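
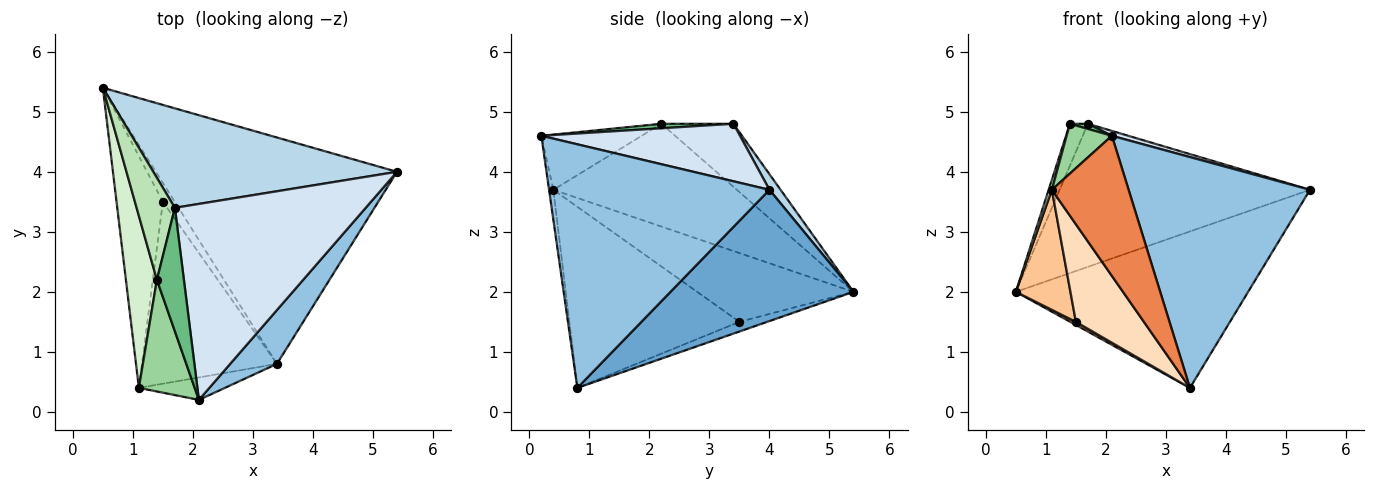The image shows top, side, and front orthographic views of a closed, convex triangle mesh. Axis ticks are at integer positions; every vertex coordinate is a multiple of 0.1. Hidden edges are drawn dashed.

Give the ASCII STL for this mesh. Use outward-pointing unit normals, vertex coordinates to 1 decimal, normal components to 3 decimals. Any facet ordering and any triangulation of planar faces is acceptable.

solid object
 facet normal 0.409 0.519 -0.751
  outer loop
   vertex 3.4 0.8 0.4
   vertex 0.5 5.4 2.0
   vertex 5.4 4.0 3.7
  endloop
 endfacet
 facet normal 0.764 -0.629 0.147
  outer loop
   vertex 3.4 0.8 0.4
   vertex 5.4 4.0 3.7
   vertex 2.1 0.2 4.6
  endloop
 endfacet
 facet normal 0.037 0.821 0.570
  outer loop
   vertex 1.7 3.4 4.8
   vertex 5.4 4.0 3.7
   vertex 0.5 5.4 2.0
  endloop
 endfacet
 facet normal 0.288 -0.024 0.957
  outer loop
   vertex 1.7 3.4 4.8
   vertex 2.1 0.2 4.6
   vertex 5.4 4.0 3.7
  endloop
 endfacet
 facet normal -0.055 -0.986 -0.158
  outer loop
   vertex 1.1 0.4 3.7
   vertex 3.4 0.8 0.4
   vertex 2.1 0.2 4.6
  endloop
 endfacet
 facet normal -0.626 -0.127 -0.770
  outer loop
   vertex 1.5 3.5 1.5
   vertex 0.5 5.4 2.0
   vertex 3.4 0.8 0.4
  endloop
 endfacet
 facet normal -0.797 -0.278 -0.537
  outer loop
   vertex 1.5 3.5 1.5
   vertex 1.1 0.4 3.7
   vertex 0.5 5.4 2.0
  endloop
 endfacet
 facet normal -0.763 -0.305 -0.569
  outer loop
   vertex 1.5 3.5 1.5
   vertex 3.4 0.8 0.4
   vertex 1.1 0.4 3.7
  endloop
 endfacet
 facet normal 0.164 -0.041 0.986
  outer loop
   vertex 1.4 2.2 4.8
   vertex 2.1 0.2 4.6
   vertex 1.7 3.4 4.8
  endloop
 endfacet
 facet normal -0.670 -0.302 0.678
  outer loop
   vertex 1.4 2.2 4.8
   vertex 1.1 0.4 3.7
   vertex 2.1 0.2 4.6
  endloop
 endfacet
 facet normal -0.836 0.209 0.508
  outer loop
   vertex 1.4 2.2 4.8
   vertex 1.7 3.4 4.8
   vertex 0.5 5.4 2.0
  endloop
 endfacet
 facet normal -0.957 -0.017 0.289
  outer loop
   vertex 1.4 2.2 4.8
   vertex 0.5 5.4 2.0
   vertex 1.1 0.4 3.7
  endloop
 endfacet
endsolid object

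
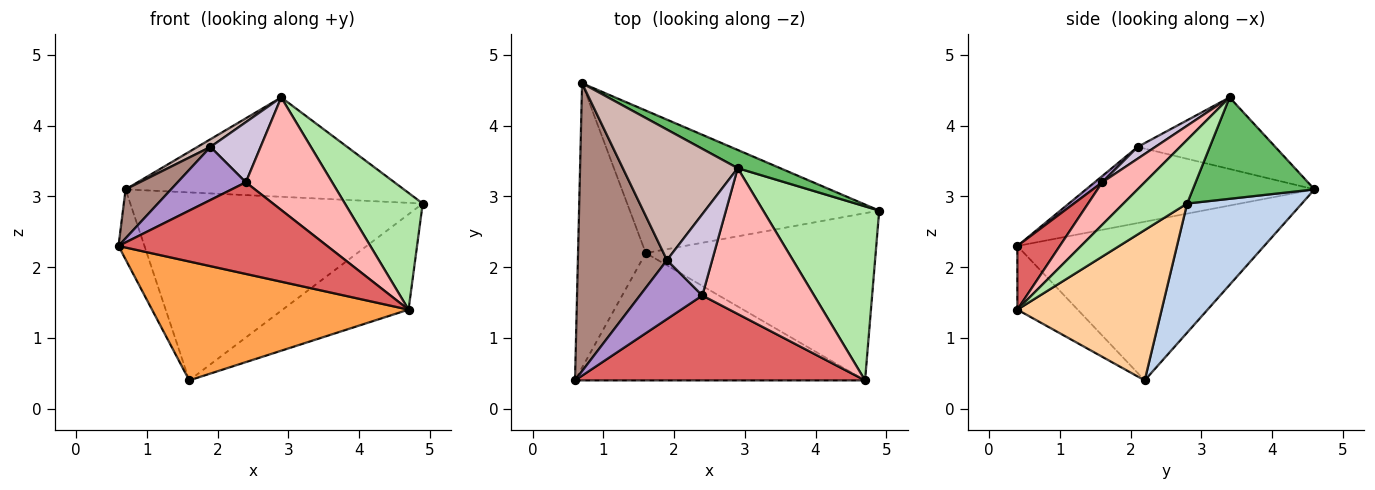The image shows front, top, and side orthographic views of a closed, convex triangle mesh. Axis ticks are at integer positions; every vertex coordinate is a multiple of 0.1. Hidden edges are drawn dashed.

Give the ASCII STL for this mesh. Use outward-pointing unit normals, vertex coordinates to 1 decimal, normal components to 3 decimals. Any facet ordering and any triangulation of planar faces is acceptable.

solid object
 facet normal -0.915 0.096 -0.391
  outer loop
   vertex 1.6 2.2 0.4
   vertex 0.6 0.4 2.3
   vertex 0.7 4.6 3.1
  endloop
 endfacet
 facet normal 0.299 0.761 -0.577
  outer loop
   vertex 1.6 2.2 0.4
   vertex 0.7 4.6 3.1
   vertex 4.9 2.8 2.9
  endloop
 endfacet
 facet normal -0.158 -0.674 -0.722
  outer loop
   vertex 4.7 0.4 1.4
   vertex 0.6 0.4 2.3
   vertex 1.6 2.2 0.4
  endloop
 endfacet
 facet normal 0.494 0.431 -0.755
  outer loop
   vertex 4.7 0.4 1.4
   vertex 1.6 2.2 0.4
   vertex 4.9 2.8 2.9
  endloop
 endfacet
 facet normal 0.395 0.904 0.165
  outer loop
   vertex 2.9 3.4 4.4
   vertex 4.9 2.8 2.9
   vertex 0.7 4.6 3.1
  endloop
 endfacet
 facet normal 0.415 -0.507 0.756
  outer loop
   vertex 2.9 3.4 4.4
   vertex 4.7 0.4 1.4
   vertex 4.9 2.8 2.9
  endloop
 endfacet
 facet normal 0.148 -0.726 0.672
  outer loop
   vertex 2.4 1.6 3.2
   vertex 0.6 0.4 2.3
   vertex 4.7 0.4 1.4
  endloop
 endfacet
 facet normal 0.288 -0.585 0.758
  outer loop
   vertex 2.4 1.6 3.2
   vertex 4.7 0.4 1.4
   vertex 2.9 3.4 4.4
  endloop
 endfacet
 facet normal 0.074 -0.667 0.741
  outer loop
   vertex 1.9 2.1 3.7
   vertex 0.6 0.4 2.3
   vertex 2.4 1.6 3.2
  endloop
 endfacet
 facet normal 0.205 -0.582 0.787
  outer loop
   vertex 1.9 2.1 3.7
   vertex 2.4 1.6 3.2
   vertex 2.9 3.4 4.4
  endloop
 endfacet
 facet normal -0.644 -0.128 0.754
  outer loop
   vertex 1.9 2.1 3.7
   vertex 0.7 4.6 3.1
   vertex 0.6 0.4 2.3
  endloop
 endfacet
 facet normal -0.528 -0.050 0.848
  outer loop
   vertex 1.9 2.1 3.7
   vertex 2.9 3.4 4.4
   vertex 0.7 4.6 3.1
  endloop
 endfacet
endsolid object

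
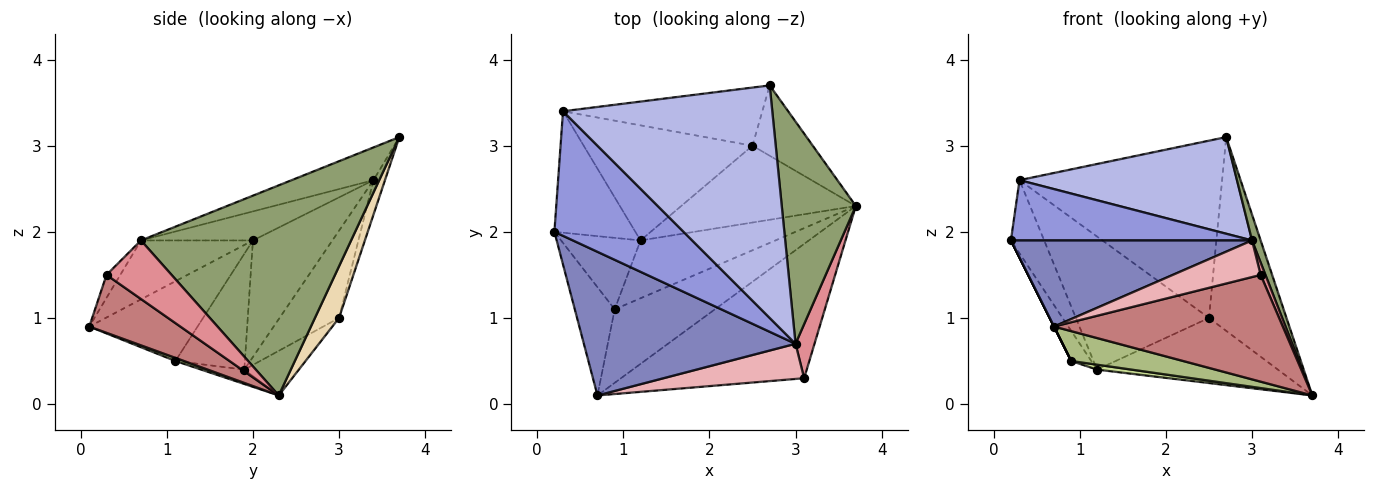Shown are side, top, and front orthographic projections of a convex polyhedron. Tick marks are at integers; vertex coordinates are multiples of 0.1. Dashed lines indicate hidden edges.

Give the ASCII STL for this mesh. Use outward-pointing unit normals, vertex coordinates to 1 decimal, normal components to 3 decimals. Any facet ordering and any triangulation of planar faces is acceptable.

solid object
 facet normal -0.777 0.325 -0.539
  outer loop
   vertex 1.2 1.9 0.4
   vertex 0.2 2.0 1.9
   vertex 0.3 3.4 2.6
  endloop
 endfacet
 facet normal -0.232 -0.500 0.834
  outer loop
   vertex 3.0 0.7 1.9
   vertex 0.2 2.0 1.9
   vertex 0.7 0.1 0.9
  endloop
 endfacet
 facet normal -0.198 -0.427 0.882
  outer loop
   vertex 3.0 0.7 1.9
   vertex 0.3 3.4 2.6
   vertex 0.2 2.0 1.9
  endloop
 endfacet
 facet normal -0.143 -0.380 0.914
  outer loop
   vertex 3.0 0.7 1.9
   vertex 2.7 3.7 3.1
   vertex 0.3 3.4 2.6
  endloop
 endfacet
 facet normal 0.942 -0.039 0.332
  outer loop
   vertex 3.0 0.7 1.9
   vertex 3.7 2.3 0.1
   vertex 2.7 3.7 3.1
  endloop
 endfacet
 facet normal 0.029 -0.376 -0.926
  outer loop
   vertex 0.9 1.1 0.5
   vertex 3.7 2.3 0.1
   vertex 0.7 0.1 0.9
  endloop
 endfacet
 facet normal -0.105 -0.084 -0.991
  outer loop
   vertex 0.9 1.1 0.5
   vertex 1.2 1.9 0.4
   vertex 3.7 2.3 0.1
  endloop
 endfacet
 facet normal -0.894 0.000 -0.447
  outer loop
   vertex 0.9 1.1 0.5
   vertex 0.7 0.1 0.9
   vertex 0.2 2.0 1.9
  endloop
 endfacet
 facet normal -0.802 0.232 -0.550
  outer loop
   vertex 0.9 1.1 0.5
   vertex 0.2 2.0 1.9
   vertex 1.2 1.9 0.4
  endloop
 endfacet
 facet normal -0.191 0.635 -0.749
  outer loop
   vertex 2.5 3.0 1.0
   vertex 3.7 2.3 0.1
   vertex 1.2 1.9 0.4
  endloop
 endfacet
 facet normal -0.320 0.717 -0.620
  outer loop
   vertex 2.5 3.0 1.0
   vertex 1.2 1.9 0.4
   vertex 0.3 3.4 2.6
  endloop
 endfacet
 facet normal 0.281 0.902 -0.327
  outer loop
   vertex 2.5 3.0 1.0
   vertex 2.7 3.7 3.1
   vertex 3.7 2.3 0.1
  endloop
 endfacet
 facet normal -0.054 0.949 -0.311
  outer loop
   vertex 2.5 3.0 1.0
   vertex 0.3 3.4 2.6
   vertex 2.7 3.7 3.1
  endloop
 endfacet
 facet normal 0.240 -0.604 -0.760
  outer loop
   vertex 3.1 0.3 1.5
   vertex 0.7 0.1 0.9
   vertex 3.7 2.3 0.1
  endloop
 endfacet
 facet normal 0.949 -0.070 0.307
  outer loop
   vertex 3.1 0.3 1.5
   vertex 3.7 2.3 0.1
   vertex 3.0 0.7 1.9
  endloop
 endfacet
 facet normal -0.112 -0.717 0.688
  outer loop
   vertex 3.1 0.3 1.5
   vertex 3.0 0.7 1.9
   vertex 0.7 0.1 0.9
  endloop
 endfacet
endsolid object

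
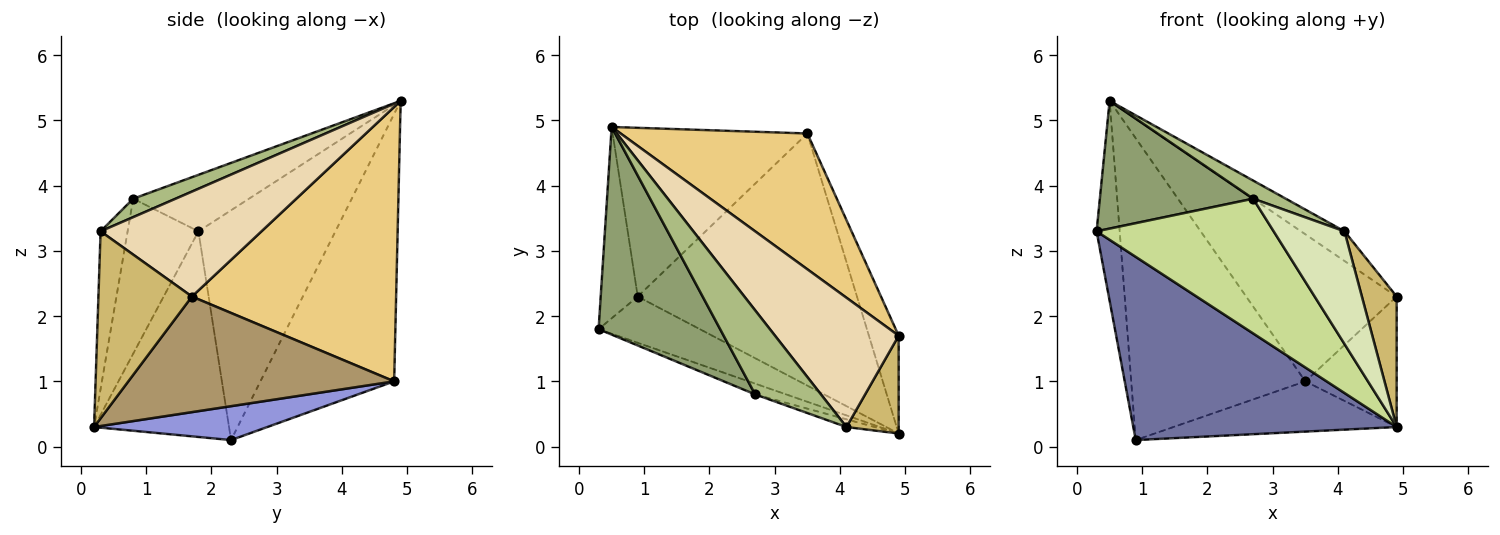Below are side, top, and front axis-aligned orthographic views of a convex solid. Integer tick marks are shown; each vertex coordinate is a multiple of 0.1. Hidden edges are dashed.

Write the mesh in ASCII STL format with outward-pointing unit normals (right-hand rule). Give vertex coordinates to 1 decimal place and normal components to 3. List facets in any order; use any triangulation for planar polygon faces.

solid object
 facet normal -0.445 -0.868 -0.219
  outer loop
   vertex 0.9 2.3 0.1
   vertex 4.9 0.2 0.3
   vertex 0.3 1.8 3.3
  endloop
 endfacet
 facet normal -0.974 0.164 -0.157
  outer loop
   vertex 0.9 2.3 0.1
   vertex 0.3 1.8 3.3
   vertex 0.5 4.9 5.3
  endloop
 endfacet
 facet normal 0.150 0.193 -0.970
  outer loop
   vertex 3.5 4.8 1.0
   vertex 4.9 0.2 0.3
   vertex 0.9 2.3 0.1
  endloop
 endfacet
 facet normal -0.557 0.725 -0.405
  outer loop
   vertex 3.5 4.8 1.0
   vertex 0.9 2.3 0.1
   vertex 0.5 4.9 5.3
  endloop
 endfacet
 facet normal -0.368 -0.487 0.792
  outer loop
   vertex 2.7 0.8 3.8
   vertex 0.5 4.9 5.3
   vertex 0.3 1.8 3.3
  endloop
 endfacet
 facet normal 0.264 -0.203 0.943
  outer loop
   vertex 2.7 0.8 3.8
   vertex 4.1 0.3 3.3
   vertex 0.5 4.9 5.3
  endloop
 endfacet
 facet normal -0.370 -0.926 -0.074
  outer loop
   vertex 2.7 0.8 3.8
   vertex 0.3 1.8 3.3
   vertex 4.9 0.2 0.3
  endloop
 endfacet
 facet normal -0.356 -0.932 -0.064
  outer loop
   vertex 2.7 0.8 3.8
   vertex 4.9 0.2 0.3
   vertex 4.1 0.3 3.3
  endloop
 endfacet
 facet normal 0.919 0.316 -0.237
  outer loop
   vertex 4.9 1.7 2.3
   vertex 4.9 0.2 0.3
   vertex 3.5 4.8 1.0
  endloop
 endfacet
 facet normal 0.907 -0.337 0.253
  outer loop
   vertex 4.9 1.7 2.3
   vertex 4.1 0.3 3.3
   vertex 4.9 0.2 0.3
  endloop
 endfacet
 facet normal 0.706 0.520 0.480
  outer loop
   vertex 4.9 1.7 2.3
   vertex 3.5 4.8 1.0
   vertex 0.5 4.9 5.3
  endloop
 endfacet
 facet normal 0.637 0.172 0.751
  outer loop
   vertex 4.9 1.7 2.3
   vertex 0.5 4.9 5.3
   vertex 4.1 0.3 3.3
  endloop
 endfacet
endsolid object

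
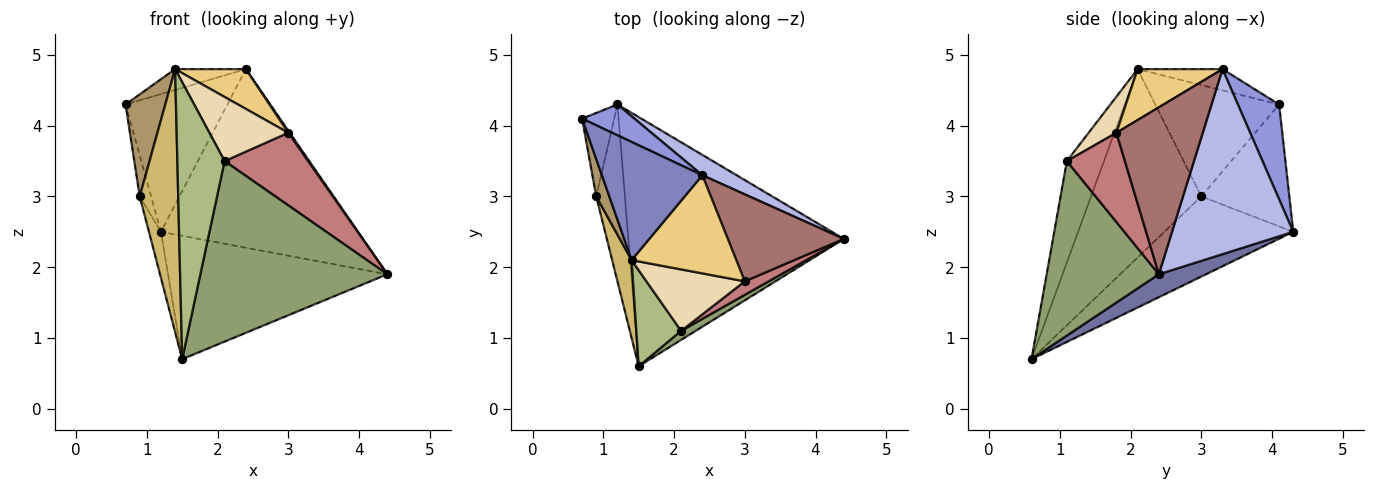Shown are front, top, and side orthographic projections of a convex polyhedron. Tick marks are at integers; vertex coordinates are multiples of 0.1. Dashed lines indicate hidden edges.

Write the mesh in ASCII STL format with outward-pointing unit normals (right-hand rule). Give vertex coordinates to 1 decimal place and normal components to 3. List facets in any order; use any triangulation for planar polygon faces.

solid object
 facet normal 0.095 0.442 -0.892
  outer loop
   vertex 1.2 4.3 2.5
   vertex 4.4 2.4 1.9
   vertex 1.5 0.6 0.7
  endloop
 endfacet
 facet normal -0.204 0.170 0.964
  outer loop
   vertex 2.4 3.3 4.8
   vertex 0.7 4.1 4.3
   vertex 1.4 2.1 4.8
  endloop
 endfacet
 facet normal 0.367 0.908 0.203
  outer loop
   vertex 2.4 3.3 4.8
   vertex 1.2 4.3 2.5
   vertex 0.7 4.1 4.3
  endloop
 endfacet
 facet normal 0.521 0.848 0.097
  outer loop
   vertex 2.4 3.3 4.8
   vertex 4.4 2.4 1.9
   vertex 1.2 4.3 2.5
  endloop
 endfacet
 facet normal 0.514 -0.857 0.043
  outer loop
   vertex 2.1 1.1 3.5
   vertex 1.5 0.6 0.7
   vertex 4.4 2.4 1.9
  endloop
 endfacet
 facet normal -0.596 -0.759 0.263
  outer loop
   vertex 2.1 1.1 3.5
   vertex 1.4 2.1 4.8
   vertex 1.5 0.6 0.7
  endloop
 endfacet
 facet normal -0.960 0.124 -0.253
  outer loop
   vertex 0.9 3.0 3.0
   vertex 0.7 4.1 4.3
   vertex 1.2 4.3 2.5
  endloop
 endfacet
 facet normal -0.938 0.087 -0.336
  outer loop
   vertex 0.9 3.0 3.0
   vertex 1.2 4.3 2.5
   vertex 1.5 0.6 0.7
  endloop
 endfacet
 facet normal -0.946 -0.303 0.111
  outer loop
   vertex 0.9 3.0 3.0
   vertex 1.4 2.1 4.8
   vertex 0.7 4.1 4.3
  endloop
 endfacet
 facet normal -0.940 -0.328 0.097
  outer loop
   vertex 0.9 3.0 3.0
   vertex 1.5 0.6 0.7
   vertex 1.4 2.1 4.8
  endloop
 endfacet
 facet normal 0.411 -0.343 0.845
  outer loop
   vertex 3.0 1.8 3.9
   vertex 2.4 3.3 4.8
   vertex 1.4 2.1 4.8
  endloop
 endfacet
 facet normal 0.246 -0.700 0.671
  outer loop
   vertex 3.0 1.8 3.9
   vertex 1.4 2.1 4.8
   vertex 2.1 1.1 3.5
  endloop
 endfacet
 facet normal 0.821 -0.014 0.571
  outer loop
   vertex 3.0 1.8 3.9
   vertex 4.4 2.4 1.9
   vertex 2.4 3.3 4.8
  endloop
 endfacet
 facet normal 0.564 -0.812 0.151
  outer loop
   vertex 3.0 1.8 3.9
   vertex 2.1 1.1 3.5
   vertex 4.4 2.4 1.9
  endloop
 endfacet
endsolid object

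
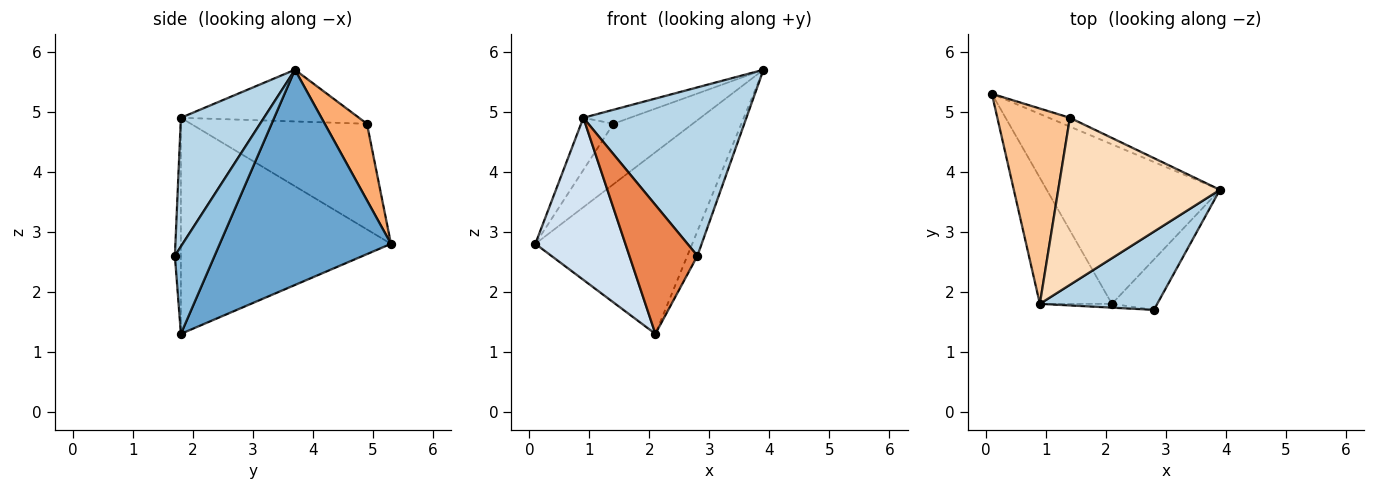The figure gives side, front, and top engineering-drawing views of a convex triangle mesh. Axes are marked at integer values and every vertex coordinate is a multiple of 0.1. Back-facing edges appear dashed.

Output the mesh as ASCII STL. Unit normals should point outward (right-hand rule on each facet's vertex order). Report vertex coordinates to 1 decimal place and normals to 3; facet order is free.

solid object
 facet normal 0.634 0.581 -0.510
  outer loop
   vertex 2.1 1.8 1.3
   vertex 0.1 5.3 2.8
   vertex 3.9 3.7 5.7
  endloop
 endfacet
 facet normal 0.866 0.220 -0.449
  outer loop
   vertex 2.8 1.7 2.6
   vertex 2.1 1.8 1.3
   vertex 3.9 3.7 5.7
  endloop
 endfacet
 facet normal 0.419 -0.823 0.382
  outer loop
   vertex 0.9 1.8 4.9
   vertex 2.8 1.7 2.6
   vertex 3.9 3.7 5.7
  endloop
 endfacet
 facet normal -0.879 -0.377 -0.293
  outer loop
   vertex 0.9 1.8 4.9
   vertex 0.1 5.3 2.8
   vertex 2.1 1.8 1.3
  endloop
 endfacet
 facet normal -0.088 -0.996 -0.029
  outer loop
   vertex 0.9 1.8 4.9
   vertex 2.1 1.8 1.3
   vertex 2.8 1.7 2.6
  endloop
 endfacet
 facet normal 0.466 0.875 -0.128
  outer loop
   vertex 1.4 4.9 4.8
   vertex 3.9 3.7 5.7
   vertex 0.1 5.3 2.8
  endloop
 endfacet
 facet normal -0.815 0.150 0.560
  outer loop
   vertex 1.4 4.9 4.8
   vertex 0.1 5.3 2.8
   vertex 0.9 1.8 4.9
  endloop
 endfacet
 facet normal -0.304 0.080 0.949
  outer loop
   vertex 1.4 4.9 4.8
   vertex 0.9 1.8 4.9
   vertex 3.9 3.7 5.7
  endloop
 endfacet
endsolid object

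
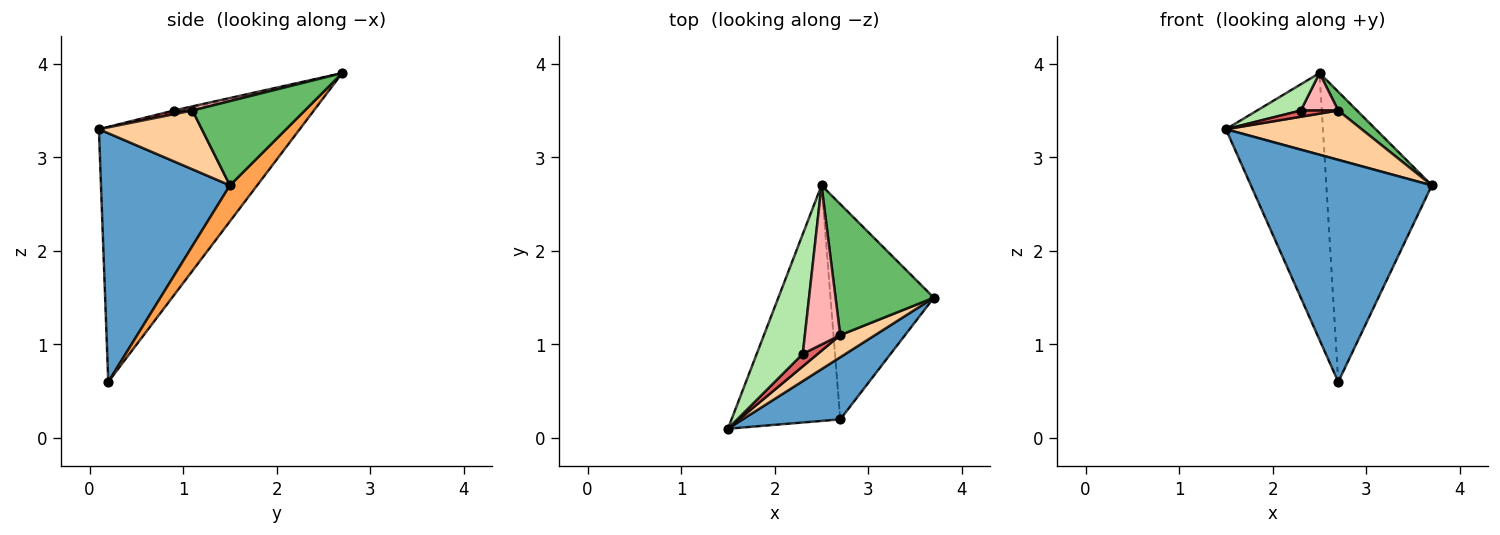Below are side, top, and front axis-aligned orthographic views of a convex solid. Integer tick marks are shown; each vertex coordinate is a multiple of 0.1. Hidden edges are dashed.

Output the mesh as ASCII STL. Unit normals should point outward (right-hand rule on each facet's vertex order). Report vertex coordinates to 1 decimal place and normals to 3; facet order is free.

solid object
 facet normal 0.566 -0.794 0.222
  outer loop
   vertex 2.7 0.2 0.6
   vertex 3.7 1.5 2.7
   vertex 1.5 0.1 3.3
  endloop
 endfacet
 facet normal -0.841 0.406 -0.359
  outer loop
   vertex 2.7 0.2 0.6
   vertex 1.5 0.1 3.3
   vertex 2.5 2.7 3.9
  endloop
 endfacet
 facet normal 0.203 0.786 -0.583
  outer loop
   vertex 2.7 0.2 0.6
   vertex 2.5 2.7 3.9
   vertex 3.7 1.5 2.7
  endloop
 endfacet
 facet normal 0.569 -0.750 0.336
  outer loop
   vertex 2.7 1.1 3.5
   vertex 1.5 0.1 3.3
   vertex 3.7 1.5 2.7
  endloop
 endfacet
 facet normal 0.647 -0.108 0.755
  outer loop
   vertex 2.7 1.1 3.5
   vertex 3.7 1.5 2.7
   vertex 2.5 2.7 3.9
  endloop
 endfacet
 facet normal -0.031 -0.214 0.976
  outer loop
   vertex 2.3 0.9 3.5
   vertex 2.5 2.7 3.9
   vertex 1.5 0.1 3.3
  endloop
 endfacet
 facet normal 0.218 -0.436 0.873
  outer loop
   vertex 2.3 0.9 3.5
   vertex 1.5 0.1 3.3
   vertex 2.7 1.1 3.5
  endloop
 endfacet
 facet normal 0.114 -0.228 0.967
  outer loop
   vertex 2.3 0.9 3.5
   vertex 2.7 1.1 3.5
   vertex 2.5 2.7 3.9
  endloop
 endfacet
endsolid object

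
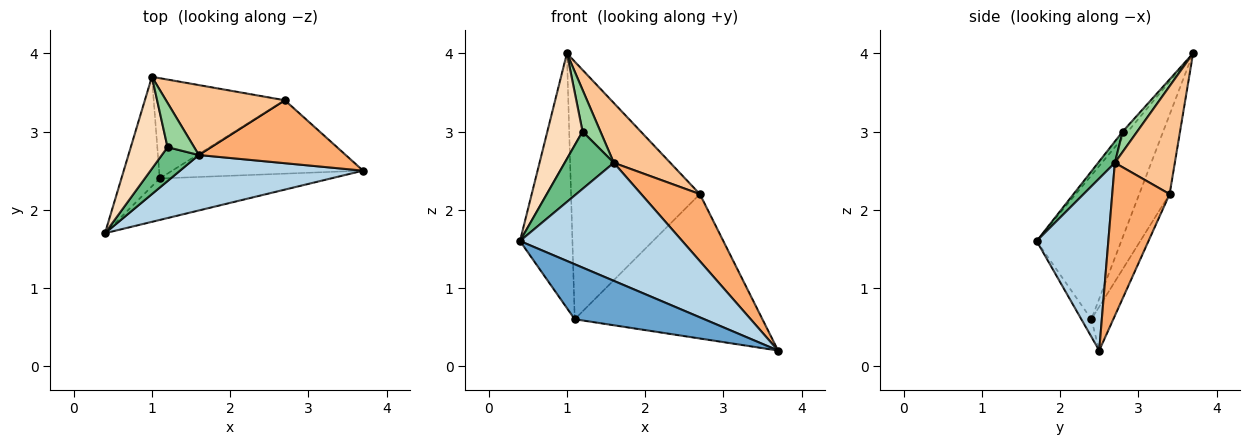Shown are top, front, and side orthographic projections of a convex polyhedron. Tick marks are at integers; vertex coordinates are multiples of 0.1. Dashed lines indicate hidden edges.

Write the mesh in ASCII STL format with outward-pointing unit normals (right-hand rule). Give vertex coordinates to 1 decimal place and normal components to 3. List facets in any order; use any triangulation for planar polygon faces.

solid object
 facet normal -0.062 -0.797 -0.601
  outer loop
   vertex 1.1 2.4 0.6
   vertex 3.7 2.5 0.2
   vertex 0.4 1.7 1.6
  endloop
 endfacet
 facet normal -0.829 0.514 -0.221
  outer loop
   vertex 1.1 2.4 0.6
   vertex 0.4 1.7 1.6
   vertex 1.0 3.7 4.0
  endloop
 endfacet
 facet normal 0.371 -0.840 0.395
  outer loop
   vertex 1.6 2.7 2.6
   vertex 0.4 1.7 1.6
   vertex 3.7 2.5 0.2
  endloop
 endfacet
 facet normal -0.103 0.887 -0.451
  outer loop
   vertex 2.7 3.4 2.2
   vertex 3.7 2.5 0.2
   vertex 1.1 2.4 0.6
  endloop
 endfacet
 facet normal -0.215 0.910 -0.354
  outer loop
   vertex 2.7 3.4 2.2
   vertex 1.1 2.4 0.6
   vertex 1.0 3.7 4.0
  endloop
 endfacet
 facet normal 0.580 -0.594 0.557
  outer loop
   vertex 2.7 3.4 2.2
   vertex 1.6 2.7 2.6
   vertex 3.7 2.5 0.2
  endloop
 endfacet
 facet normal 0.568 -0.535 0.626
  outer loop
   vertex 2.7 3.4 2.2
   vertex 1.0 3.7 4.0
   vertex 1.6 2.7 2.6
  endloop
 endfacet
 facet normal -0.111 -0.750 0.652
  outer loop
   vertex 1.2 2.8 3.0
   vertex 1.0 3.7 4.0
   vertex 0.4 1.7 1.6
  endloop
 endfacet
 facet normal 0.282 -0.826 0.488
  outer loop
   vertex 1.2 2.8 3.0
   vertex 0.4 1.7 1.6
   vertex 1.6 2.7 2.6
  endloop
 endfacet
 facet normal 0.487 -0.599 0.636
  outer loop
   vertex 1.2 2.8 3.0
   vertex 1.6 2.7 2.6
   vertex 1.0 3.7 4.0
  endloop
 endfacet
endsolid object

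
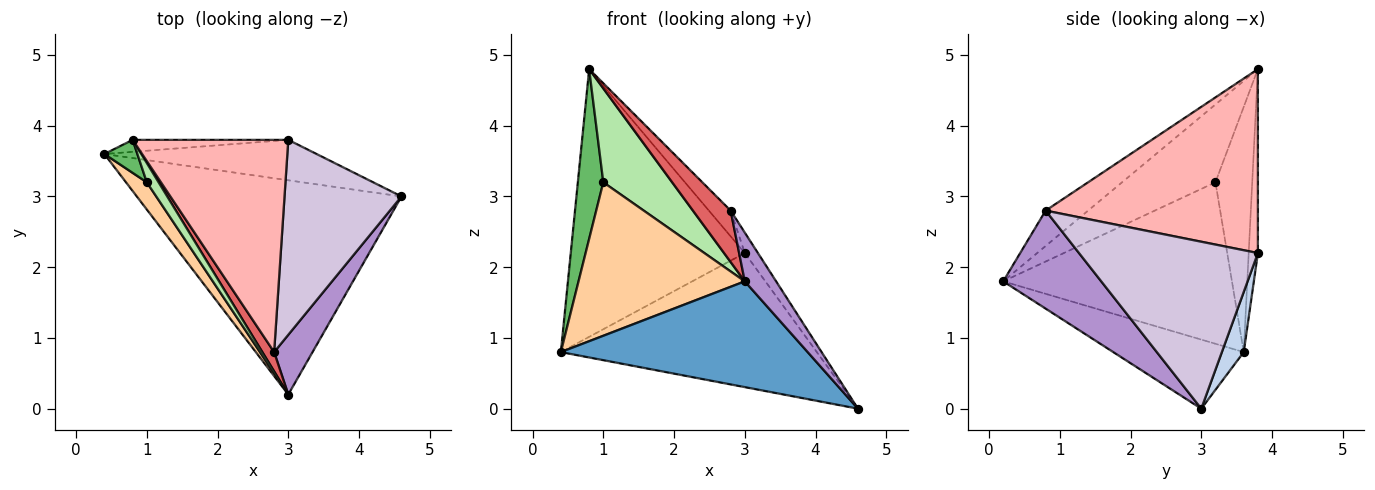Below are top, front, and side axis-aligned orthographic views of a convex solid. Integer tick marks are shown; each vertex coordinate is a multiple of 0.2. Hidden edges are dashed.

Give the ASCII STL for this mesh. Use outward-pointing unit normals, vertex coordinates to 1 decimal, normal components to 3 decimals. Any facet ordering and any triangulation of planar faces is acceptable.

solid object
 facet normal -0.228 -0.431 -0.873
  outer loop
   vertex 3.0 0.2 1.8
   vertex 0.4 3.6 0.8
   vertex 4.6 3.0 0.0
  endloop
 endfacet
 facet normal 0.082 0.954 -0.288
  outer loop
   vertex 3.0 3.8 2.2
   vertex 4.6 3.0 0.0
   vertex 0.4 3.6 0.8
  endloop
 endfacet
 facet normal -0.053 0.998 -0.045
  outer loop
   vertex 3.0 3.8 2.2
   vertex 0.4 3.6 0.8
   vertex 0.8 3.8 4.8
  endloop
 endfacet
 facet normal -0.805 -0.585 0.104
  outer loop
   vertex 1.0 3.2 3.2
   vertex 0.4 3.6 0.8
   vertex 3.0 0.2 1.8
  endloop
 endfacet
 facet normal -0.817 -0.566 0.110
  outer loop
   vertex 1.0 3.2 3.2
   vertex 0.8 3.8 4.8
   vertex 0.4 3.6 0.8
  endloop
 endfacet
 facet normal -0.799 -0.589 0.121
  outer loop
   vertex 1.0 3.2 3.2
   vertex 3.0 0.2 1.8
   vertex 0.8 3.8 4.8
  endloop
 endfacet
 facet normal -0.725 -0.645 0.242
  outer loop
   vertex 2.8 0.8 2.8
   vertex 0.8 3.8 4.8
   vertex 3.0 0.2 1.8
  endloop
 endfacet
 facet normal 0.761 0.078 0.644
  outer loop
   vertex 2.8 0.8 2.8
   vertex 3.0 3.8 2.2
   vertex 0.8 3.8 4.8
  endloop
 endfacet
 facet normal 0.892 -0.285 0.350
  outer loop
   vertex 2.8 0.8 2.8
   vertex 3.0 0.2 1.8
   vertex 4.6 3.0 0.0
  endloop
 endfacet
 facet normal 0.818 0.060 0.573
  outer loop
   vertex 2.8 0.8 2.8
   vertex 4.6 3.0 0.0
   vertex 3.0 3.8 2.2
  endloop
 endfacet
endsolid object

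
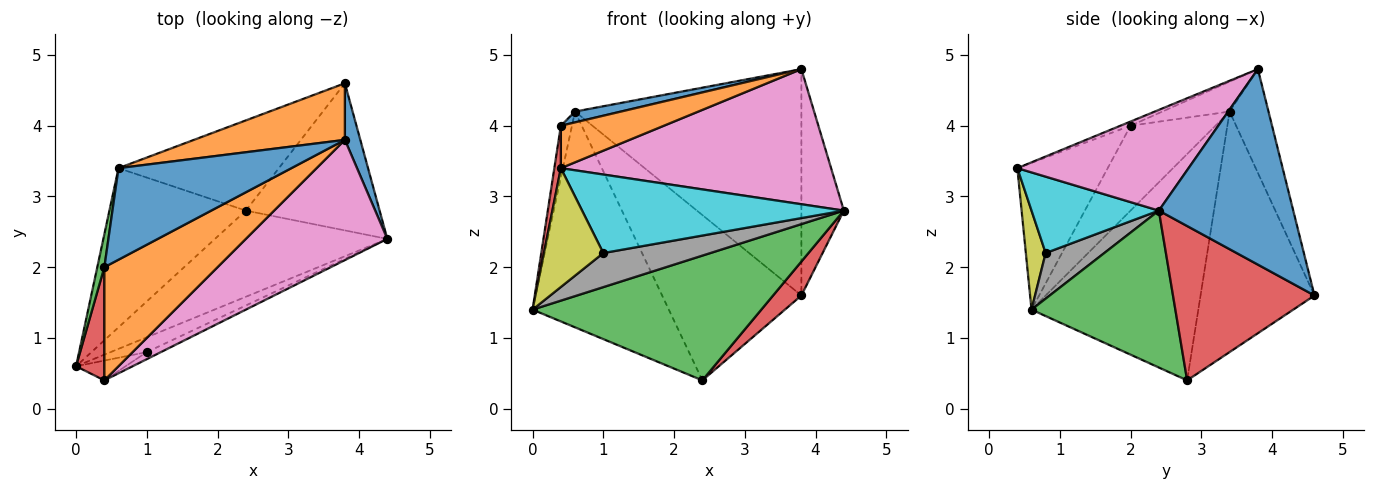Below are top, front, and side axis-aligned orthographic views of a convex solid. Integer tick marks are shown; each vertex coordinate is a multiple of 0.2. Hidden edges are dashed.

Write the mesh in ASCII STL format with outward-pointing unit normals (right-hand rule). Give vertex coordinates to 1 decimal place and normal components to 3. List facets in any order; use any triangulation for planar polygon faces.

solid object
 facet normal 0.951 0.300 0.075
  outer loop
   vertex 3.8 3.8 4.8
   vertex 4.4 2.4 2.8
   vertex 3.8 4.6 1.6
  endloop
 endfacet
 facet normal -0.164 0.957 0.239
  outer loop
   vertex 0.6 3.4 4.2
   vertex 3.8 3.8 4.8
   vertex 3.8 4.6 1.6
  endloop
 endfacet
 facet normal 0.460 -0.731 -0.505
  outer loop
   vertex 2.4 2.8 0.4
   vertex 4.4 2.4 2.8
   vertex 0.0 0.6 1.4
  endloop
 endfacet
 facet normal 0.747 -0.149 -0.648
  outer loop
   vertex 2.4 2.8 0.4
   vertex 3.8 4.6 1.6
   vertex 4.4 2.4 2.8
  endloop
 endfacet
 facet normal -0.702 0.573 -0.423
  outer loop
   vertex 2.4 2.8 0.4
   vertex 0.0 0.6 1.4
   vertex 0.6 3.4 4.2
  endloop
 endfacet
 facet normal -0.583 0.713 -0.389
  outer loop
   vertex 2.4 2.8 0.4
   vertex 0.6 3.4 4.2
   vertex 3.8 4.6 1.6
  endloop
 endfacet
 facet normal 0.428 -0.675 0.601
  outer loop
   vertex 0.4 0.4 3.4
   vertex 4.4 2.4 2.8
   vertex 3.8 3.8 4.8
  endloop
 endfacet
 facet normal 0.449 -0.820 -0.356
  outer loop
   vertex 1.0 0.8 2.2
   vertex 0.0 0.6 1.4
   vertex 4.4 2.4 2.8
  endloop
 endfacet
 facet normal 0.312 -0.937 -0.156
  outer loop
   vertex 1.0 0.8 2.2
   vertex 0.4 0.4 3.4
   vertex 0.0 0.6 1.4
  endloop
 endfacet
 facet normal 0.436 -0.896 -0.081
  outer loop
   vertex 1.0 0.8 2.2
   vertex 4.4 2.4 2.8
   vertex 0.4 0.4 3.4
  endloop
 endfacet
 facet normal -0.169 -0.116 0.979
  outer loop
   vertex 0.4 2.0 4.0
   vertex 3.8 3.8 4.8
   vertex 0.6 3.4 4.2
  endloop
 endfacet
 facet normal -0.034 -0.351 0.936
  outer loop
   vertex 0.4 2.0 4.0
   vertex 0.4 0.4 3.4
   vertex 3.8 3.8 4.8
  endloop
 endfacet
 facet normal -0.988 0.129 0.082
  outer loop
   vertex 0.4 2.0 4.0
   vertex 0.6 3.4 4.2
   vertex 0.0 0.6 1.4
  endloop
 endfacet
 facet normal -0.979 -0.071 0.189
  outer loop
   vertex 0.4 2.0 4.0
   vertex 0.0 0.6 1.4
   vertex 0.4 0.4 3.4
  endloop
 endfacet
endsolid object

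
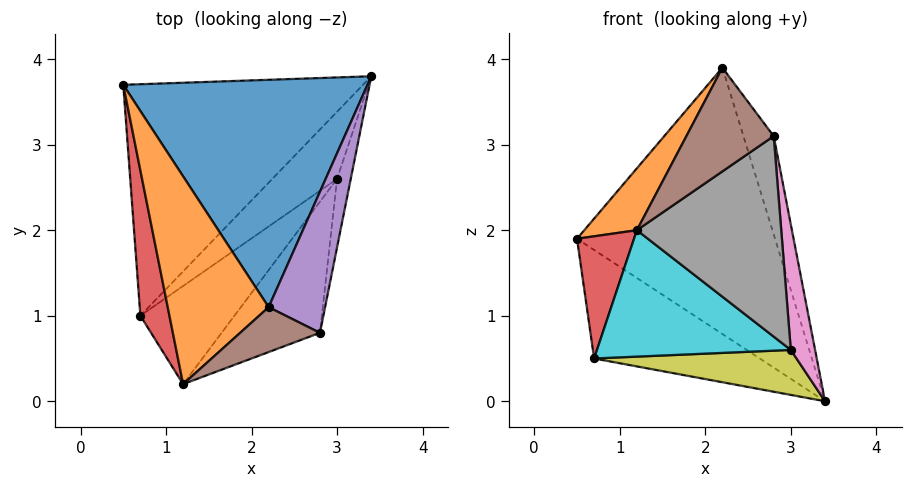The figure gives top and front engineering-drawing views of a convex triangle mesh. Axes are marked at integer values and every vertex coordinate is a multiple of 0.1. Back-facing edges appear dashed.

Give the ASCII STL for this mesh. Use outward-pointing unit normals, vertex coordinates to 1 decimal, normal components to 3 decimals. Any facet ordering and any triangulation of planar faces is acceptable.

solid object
 facet normal 0.371 0.706 0.603
  outer loop
   vertex 2.2 1.1 3.9
   vertex 3.4 3.8 0.0
   vertex 0.5 3.7 1.9
  endloop
 endfacet
 facet normal -0.843 -0.154 0.516
  outer loop
   vertex 2.2 1.1 3.9
   vertex 0.5 3.7 1.9
   vertex 1.2 0.2 2.0
  endloop
 endfacet
 facet normal -0.519 0.363 -0.774
  outer loop
   vertex 0.7 1.0 0.5
   vertex 0.5 3.7 1.9
   vertex 3.4 3.8 0.0
  endloop
 endfacet
 facet normal -0.958 -0.185 0.220
  outer loop
   vertex 0.7 1.0 0.5
   vertex 1.2 0.2 2.0
   vertex 0.5 3.7 1.9
  endloop
 endfacet
 facet normal 0.810 0.336 0.481
  outer loop
   vertex 2.8 0.8 3.1
   vertex 3.4 3.8 0.0
   vertex 2.2 1.1 3.9
  endloop
 endfacet
 facet normal 0.071 -0.915 0.396
  outer loop
   vertex 2.8 0.8 3.1
   vertex 2.2 1.1 3.9
   vertex 1.2 0.2 2.0
  endloop
 endfacet
 facet normal 0.886 -0.406 -0.222
  outer loop
   vertex 3.0 2.6 0.6
   vertex 3.4 3.8 0.0
   vertex 2.8 0.8 3.1
  endloop
 endfacet
 facet normal 0.568 -0.689 -0.450
  outer loop
   vertex 3.0 2.6 0.6
   vertex 2.8 0.8 3.1
   vertex 1.2 0.2 2.0
  endloop
 endfacet
 facet normal 0.390 -0.512 -0.765
  outer loop
   vertex 3.0 2.6 0.6
   vertex 0.7 1.0 0.5
   vertex 3.4 3.8 0.0
  endloop
 endfacet
 facet normal 0.499 -0.684 -0.531
  outer loop
   vertex 3.0 2.6 0.6
   vertex 1.2 0.2 2.0
   vertex 0.7 1.0 0.5
  endloop
 endfacet
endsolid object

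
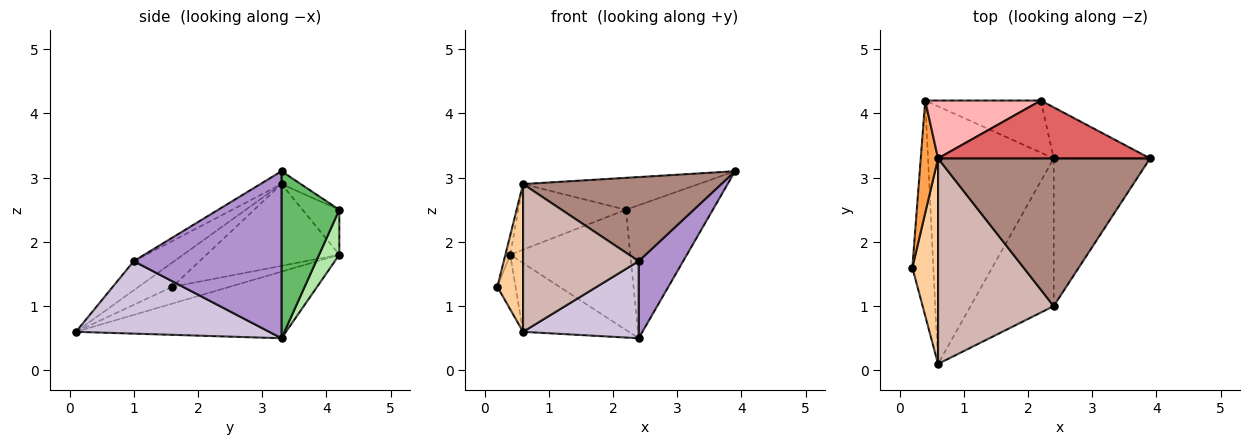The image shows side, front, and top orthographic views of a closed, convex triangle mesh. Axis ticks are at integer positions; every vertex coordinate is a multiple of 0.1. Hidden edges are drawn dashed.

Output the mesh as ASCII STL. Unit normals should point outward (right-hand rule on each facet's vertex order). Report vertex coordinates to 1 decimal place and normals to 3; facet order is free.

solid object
 facet normal -0.612 0.194 -0.767
  outer loop
   vertex 0.6 0.1 0.6
   vertex 0.2 1.6 1.3
   vertex 0.4 4.2 1.8
  endloop
 endfacet
 facet normal -0.456 0.229 -0.860
  outer loop
   vertex 0.6 0.1 0.6
   vertex 0.4 4.2 1.8
   vertex 2.4 3.3 0.5
  endloop
 endfacet
 facet normal -0.978 0.035 0.207
  outer loop
   vertex 0.6 3.3 2.9
   vertex 0.4 4.2 1.8
   vertex 0.2 1.6 1.3
  endloop
 endfacet
 facet normal -0.609 -0.463 0.644
  outer loop
   vertex 0.6 3.3 2.9
   vertex 0.2 1.6 1.3
   vertex 0.6 0.1 0.6
  endloop
 endfacet
 facet normal 0.527 0.793 -0.304
  outer loop
   vertex 2.2 4.2 2.5
   vertex 3.9 3.3 3.1
   vertex 2.4 3.3 0.5
  endloop
 endfacet
 facet normal 0.153 0.907 -0.393
  outer loop
   vertex 2.2 4.2 2.5
   vertex 2.4 3.3 0.5
   vertex 0.4 4.2 1.8
  endloop
 endfacet
 facet normal -0.053 0.483 0.874
  outer loop
   vertex 2.2 4.2 2.5
   vertex 0.6 3.3 2.9
   vertex 3.9 3.3 3.1
  endloop
 endfacet
 facet normal -0.249 0.727 0.640
  outer loop
   vertex 2.2 4.2 2.5
   vertex 0.4 4.2 1.8
   vertex 0.6 3.3 2.9
  endloop
 endfacet
 facet normal 0.838 -0.252 -0.484
  outer loop
   vertex 2.4 1.0 1.7
   vertex 2.4 3.3 0.5
   vertex 3.9 3.3 3.1
  endloop
 endfacet
 facet normal 0.612 -0.366 -0.701
  outer loop
   vertex 2.4 1.0 1.7
   vertex 0.6 0.1 0.6
   vertex 2.4 3.3 0.5
  endloop
 endfacet
 facet normal -0.053 -0.494 0.868
  outer loop
   vertex 2.4 1.0 1.7
   vertex 3.9 3.3 3.1
   vertex 0.6 3.3 2.9
  endloop
 endfacet
 facet normal -0.200 -0.572 0.796
  outer loop
   vertex 2.4 1.0 1.7
   vertex 0.6 3.3 2.9
   vertex 0.6 0.1 0.6
  endloop
 endfacet
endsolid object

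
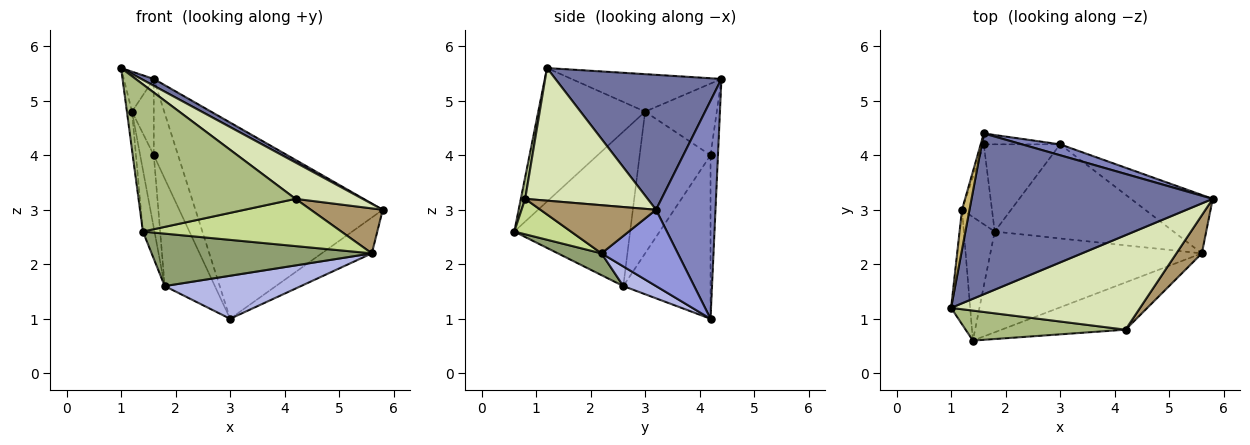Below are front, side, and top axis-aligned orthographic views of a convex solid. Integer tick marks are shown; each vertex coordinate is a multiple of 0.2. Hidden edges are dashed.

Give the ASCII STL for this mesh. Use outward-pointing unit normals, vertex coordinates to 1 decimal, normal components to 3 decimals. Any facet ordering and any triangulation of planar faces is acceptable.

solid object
 facet normal 0.488 -0.037 0.872
  outer loop
   vertex 1.6 4.4 5.4
   vertex 1.0 1.2 5.6
   vertex 5.8 3.2 3.0
  endloop
 endfacet
 facet normal 0.302 0.952 0.053
  outer loop
   vertex 3.0 4.2 1.0
   vertex 1.6 4.4 5.4
   vertex 5.8 3.2 3.0
  endloop
 endfacet
 facet normal 0.623 0.409 -0.667
  outer loop
   vertex 5.6 2.2 2.2
   vertex 3.0 4.2 1.0
   vertex 5.8 3.2 3.0
  endloop
 endfacet
 facet normal 0.099 -0.414 -0.905
  outer loop
   vertex 1.8 2.6 1.6
   vertex 3.0 4.2 1.0
   vertex 5.6 2.2 2.2
  endloop
 endfacet
 facet normal 0.091 -0.460 -0.883
  outer loop
   vertex 1.8 2.6 1.6
   vertex 5.6 2.2 2.2
   vertex 1.4 0.6 2.6
  endloop
 endfacet
 facet normal 0.027 -0.980 0.200
  outer loop
   vertex 4.2 0.8 3.2
   vertex 1.0 1.2 5.6
   vertex 1.4 0.6 2.6
  endloop
 endfacet
 facet normal 0.198 -0.693 -0.693
  outer loop
   vertex 4.2 0.8 3.2
   vertex 1.4 0.6 2.6
   vertex 5.6 2.2 2.2
  endloop
 endfacet
 facet normal 0.548 -0.300 0.781
  outer loop
   vertex 4.2 0.8 3.2
   vertex 5.8 3.2 3.0
   vertex 1.0 1.2 5.6
  endloop
 endfacet
 facet normal 0.775 -0.482 0.409
  outer loop
   vertex 4.2 0.8 3.2
   vertex 5.6 2.2 2.2
   vertex 5.8 3.2 3.0
  endloop
 endfacet
 facet normal -0.962 0.192 0.192
  outer loop
   vertex 1.2 3.0 4.8
   vertex 1.0 1.2 5.6
   vertex 1.6 4.4 5.4
  endloop
 endfacet
 facet normal -0.989 0.047 -0.141
  outer loop
   vertex 1.2 3.0 4.8
   vertex 1.4 0.6 2.6
   vertex 1.0 1.2 5.6
  endloop
 endfacet
 facet normal -0.976 0.098 -0.195
  outer loop
   vertex 1.2 3.0 4.8
   vertex 1.8 2.6 1.6
   vertex 1.4 0.6 2.6
  endloop
 endfacet
 facet normal -0.290 0.947 -0.135
  outer loop
   vertex 1.6 4.2 4.0
   vertex 1.6 4.4 5.4
   vertex 3.0 4.2 1.0
  endloop
 endfacet
 facet normal -0.804 0.462 -0.375
  outer loop
   vertex 1.6 4.2 4.0
   vertex 3.0 4.2 1.0
   vertex 1.8 2.6 1.6
  endloop
 endfacet
 facet normal -0.956 0.291 -0.042
  outer loop
   vertex 1.6 4.2 4.0
   vertex 1.2 3.0 4.8
   vertex 1.6 4.4 5.4
  endloop
 endfacet
 facet normal -0.961 0.185 -0.203
  outer loop
   vertex 1.6 4.2 4.0
   vertex 1.8 2.6 1.6
   vertex 1.2 3.0 4.8
  endloop
 endfacet
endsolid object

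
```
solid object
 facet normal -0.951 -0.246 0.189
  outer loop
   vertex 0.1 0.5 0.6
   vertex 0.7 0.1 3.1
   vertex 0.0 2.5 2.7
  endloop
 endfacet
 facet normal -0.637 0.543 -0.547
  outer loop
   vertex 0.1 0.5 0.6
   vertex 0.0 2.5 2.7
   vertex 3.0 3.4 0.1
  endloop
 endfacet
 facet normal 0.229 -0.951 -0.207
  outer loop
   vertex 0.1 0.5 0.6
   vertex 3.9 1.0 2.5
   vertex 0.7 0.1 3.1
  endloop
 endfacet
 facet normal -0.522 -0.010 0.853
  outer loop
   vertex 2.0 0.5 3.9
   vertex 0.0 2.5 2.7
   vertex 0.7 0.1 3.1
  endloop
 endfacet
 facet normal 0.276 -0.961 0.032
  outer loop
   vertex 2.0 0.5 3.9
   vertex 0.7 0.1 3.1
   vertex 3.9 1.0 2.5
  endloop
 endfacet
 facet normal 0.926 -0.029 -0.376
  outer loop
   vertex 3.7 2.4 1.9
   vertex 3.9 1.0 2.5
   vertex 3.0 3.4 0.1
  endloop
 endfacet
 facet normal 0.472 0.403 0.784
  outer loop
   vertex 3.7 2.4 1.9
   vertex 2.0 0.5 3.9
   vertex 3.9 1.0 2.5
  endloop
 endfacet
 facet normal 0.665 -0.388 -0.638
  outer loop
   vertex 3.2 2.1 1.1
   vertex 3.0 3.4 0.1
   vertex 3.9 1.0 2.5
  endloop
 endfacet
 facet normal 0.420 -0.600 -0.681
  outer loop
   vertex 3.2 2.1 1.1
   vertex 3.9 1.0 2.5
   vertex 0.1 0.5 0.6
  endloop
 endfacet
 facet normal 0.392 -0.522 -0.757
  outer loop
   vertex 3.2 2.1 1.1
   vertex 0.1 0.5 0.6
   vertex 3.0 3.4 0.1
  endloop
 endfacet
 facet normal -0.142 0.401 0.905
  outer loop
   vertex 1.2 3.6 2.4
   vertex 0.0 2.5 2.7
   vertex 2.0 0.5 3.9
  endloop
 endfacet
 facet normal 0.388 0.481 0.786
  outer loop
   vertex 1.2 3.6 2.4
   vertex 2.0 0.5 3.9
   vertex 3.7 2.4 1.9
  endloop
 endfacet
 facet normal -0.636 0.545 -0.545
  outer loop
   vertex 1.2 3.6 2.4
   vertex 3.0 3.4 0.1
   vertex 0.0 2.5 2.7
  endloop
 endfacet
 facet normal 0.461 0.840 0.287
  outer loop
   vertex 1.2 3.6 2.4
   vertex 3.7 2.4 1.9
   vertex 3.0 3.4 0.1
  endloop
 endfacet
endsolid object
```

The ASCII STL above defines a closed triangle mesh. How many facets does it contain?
14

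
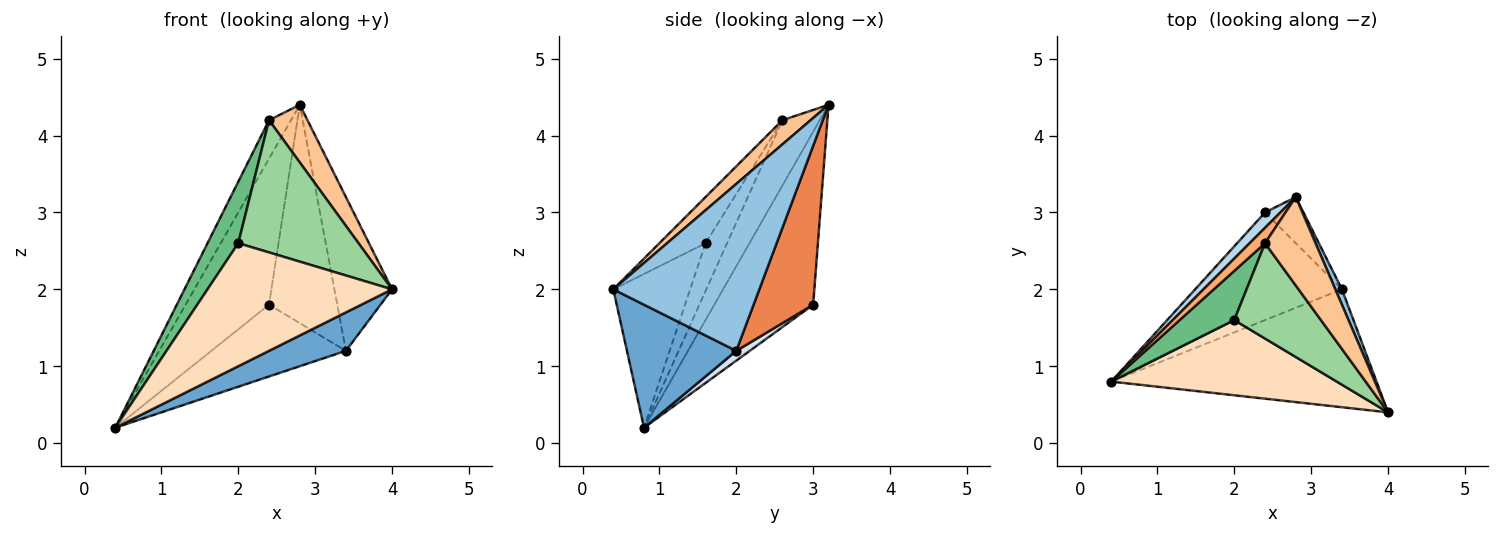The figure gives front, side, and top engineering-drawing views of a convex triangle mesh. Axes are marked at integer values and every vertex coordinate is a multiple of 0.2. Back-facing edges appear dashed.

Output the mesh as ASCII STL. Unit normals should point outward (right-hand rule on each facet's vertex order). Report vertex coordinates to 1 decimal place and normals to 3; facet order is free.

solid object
 facet normal 0.403 -0.284 -0.870
  outer loop
   vertex 3.4 2.0 1.2
   vertex 4.0 0.4 2.0
   vertex 0.4 0.8 0.2
  endloop
 endfacet
 facet normal 0.930 0.367 0.037
  outer loop
   vertex 3.4 2.0 1.2
   vertex 2.8 3.2 4.4
   vertex 4.0 0.4 2.0
  endloop
 endfacet
 facet normal -0.762 0.644 0.068
  outer loop
   vertex 2.4 3.0 1.8
   vertex 0.4 0.8 0.2
   vertex 2.8 3.2 4.4
  endloop
 endfacet
 facet normal 0.055 0.554 -0.831
  outer loop
   vertex 2.4 3.0 1.8
   vertex 3.4 2.0 1.2
   vertex 0.4 0.8 0.2
  endloop
 endfacet
 facet normal 0.650 0.744 -0.157
  outer loop
   vertex 2.4 3.0 1.8
   vertex 2.8 3.2 4.4
   vertex 3.4 2.0 1.2
  endloop
 endfacet
 facet normal -0.845 0.497 0.199
  outer loop
   vertex 2.4 2.6 4.2
   vertex 2.8 3.2 4.4
   vertex 0.4 0.8 0.2
  endloop
 endfacet
 facet normal 0.372 -0.507 0.778
  outer loop
   vertex 2.4 2.6 4.2
   vertex 4.0 0.4 2.0
   vertex 2.8 3.2 4.4
  endloop
 endfacet
 facet normal -0.335 -0.804 0.491
  outer loop
   vertex 2.0 1.6 2.6
   vertex 0.4 0.8 0.2
   vertex 4.0 0.4 2.0
  endloop
 endfacet
 facet normal -0.480 -0.685 0.548
  outer loop
   vertex 2.0 1.6 2.6
   vertex 2.4 2.6 4.2
   vertex 0.4 0.8 0.2
  endloop
 endfacet
 facet normal -0.297 -0.775 0.558
  outer loop
   vertex 2.0 1.6 2.6
   vertex 4.0 0.4 2.0
   vertex 2.4 2.6 4.2
  endloop
 endfacet
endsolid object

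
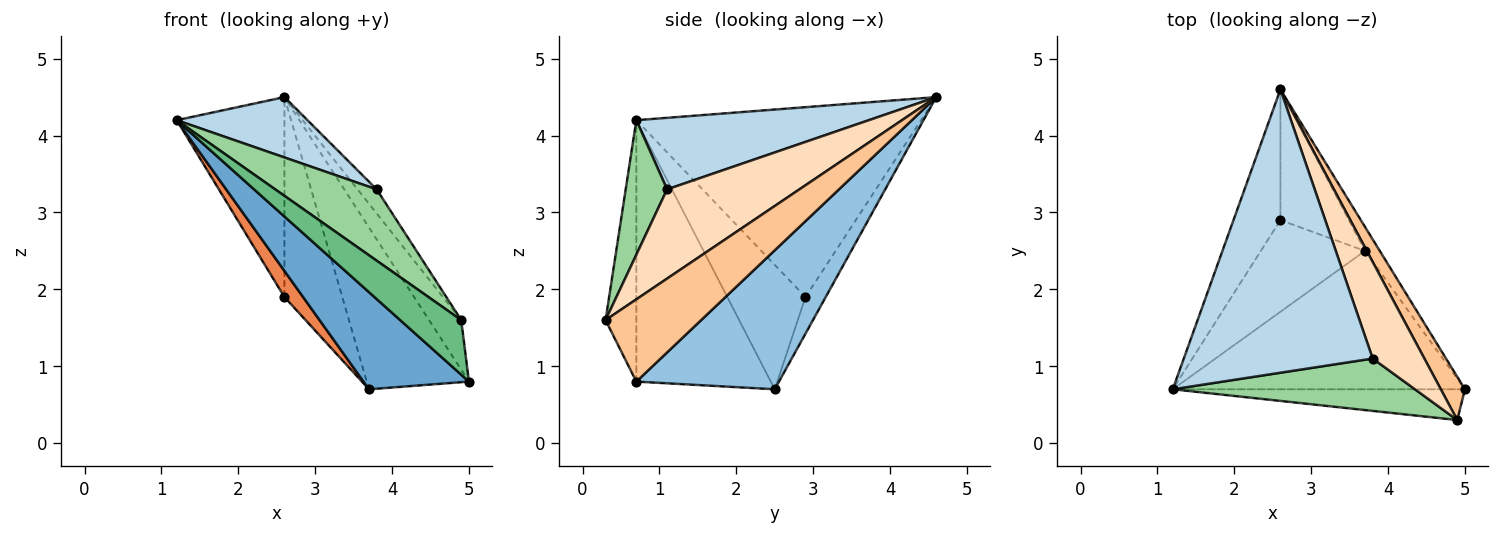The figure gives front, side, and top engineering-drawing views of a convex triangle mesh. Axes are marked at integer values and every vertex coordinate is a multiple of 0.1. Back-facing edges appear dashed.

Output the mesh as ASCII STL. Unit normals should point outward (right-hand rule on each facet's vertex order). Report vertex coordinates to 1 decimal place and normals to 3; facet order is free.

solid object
 facet normal -0.591 -0.463 -0.660
  outer loop
   vertex 3.7 2.5 0.7
   vertex 5.0 0.7 0.8
   vertex 1.2 0.7 4.2
  endloop
 endfacet
 facet normal 0.810 0.580 -0.086
  outer loop
   vertex 3.7 2.5 0.7
   vertex 2.6 4.6 4.5
   vertex 5.0 0.7 0.8
  endloop
 endfacet
 facet normal 0.348 -0.195 0.917
  outer loop
   vertex 3.8 1.1 3.3
   vertex 2.6 4.6 4.5
   vertex 1.2 0.7 4.2
  endloop
 endfacet
 facet normal -0.911 0.344 -0.225
  outer loop
   vertex 2.6 2.9 1.9
   vertex 1.2 0.7 4.2
   vertex 2.6 4.6 4.5
  endloop
 endfacet
 facet normal -0.754 -0.180 -0.631
  outer loop
   vertex 2.6 2.9 1.9
   vertex 3.7 2.5 0.7
   vertex 1.2 0.7 4.2
  endloop
 endfacet
 facet normal -0.281 0.803 -0.525
  outer loop
   vertex 2.6 2.9 1.9
   vertex 2.6 4.6 4.5
   vertex 3.7 2.5 0.7
  endloop
 endfacet
 facet normal 0.913 0.308 0.268
  outer loop
   vertex 4.9 0.3 1.6
   vertex 5.0 0.7 0.8
   vertex 2.6 4.6 4.5
  endloop
 endfacet
 facet normal 0.859 0.124 0.497
  outer loop
   vertex 4.9 0.3 1.6
   vertex 2.6 4.6 4.5
   vertex 3.8 1.1 3.3
  endloop
 endfacet
 facet normal -0.402 -0.798 -0.449
  outer loop
   vertex 4.9 0.3 1.6
   vertex 1.2 0.7 4.2
   vertex 5.0 0.7 0.8
  endloop
 endfacet
 facet normal 0.312 -0.766 0.562
  outer loop
   vertex 4.9 0.3 1.6
   vertex 3.8 1.1 3.3
   vertex 1.2 0.7 4.2
  endloop
 endfacet
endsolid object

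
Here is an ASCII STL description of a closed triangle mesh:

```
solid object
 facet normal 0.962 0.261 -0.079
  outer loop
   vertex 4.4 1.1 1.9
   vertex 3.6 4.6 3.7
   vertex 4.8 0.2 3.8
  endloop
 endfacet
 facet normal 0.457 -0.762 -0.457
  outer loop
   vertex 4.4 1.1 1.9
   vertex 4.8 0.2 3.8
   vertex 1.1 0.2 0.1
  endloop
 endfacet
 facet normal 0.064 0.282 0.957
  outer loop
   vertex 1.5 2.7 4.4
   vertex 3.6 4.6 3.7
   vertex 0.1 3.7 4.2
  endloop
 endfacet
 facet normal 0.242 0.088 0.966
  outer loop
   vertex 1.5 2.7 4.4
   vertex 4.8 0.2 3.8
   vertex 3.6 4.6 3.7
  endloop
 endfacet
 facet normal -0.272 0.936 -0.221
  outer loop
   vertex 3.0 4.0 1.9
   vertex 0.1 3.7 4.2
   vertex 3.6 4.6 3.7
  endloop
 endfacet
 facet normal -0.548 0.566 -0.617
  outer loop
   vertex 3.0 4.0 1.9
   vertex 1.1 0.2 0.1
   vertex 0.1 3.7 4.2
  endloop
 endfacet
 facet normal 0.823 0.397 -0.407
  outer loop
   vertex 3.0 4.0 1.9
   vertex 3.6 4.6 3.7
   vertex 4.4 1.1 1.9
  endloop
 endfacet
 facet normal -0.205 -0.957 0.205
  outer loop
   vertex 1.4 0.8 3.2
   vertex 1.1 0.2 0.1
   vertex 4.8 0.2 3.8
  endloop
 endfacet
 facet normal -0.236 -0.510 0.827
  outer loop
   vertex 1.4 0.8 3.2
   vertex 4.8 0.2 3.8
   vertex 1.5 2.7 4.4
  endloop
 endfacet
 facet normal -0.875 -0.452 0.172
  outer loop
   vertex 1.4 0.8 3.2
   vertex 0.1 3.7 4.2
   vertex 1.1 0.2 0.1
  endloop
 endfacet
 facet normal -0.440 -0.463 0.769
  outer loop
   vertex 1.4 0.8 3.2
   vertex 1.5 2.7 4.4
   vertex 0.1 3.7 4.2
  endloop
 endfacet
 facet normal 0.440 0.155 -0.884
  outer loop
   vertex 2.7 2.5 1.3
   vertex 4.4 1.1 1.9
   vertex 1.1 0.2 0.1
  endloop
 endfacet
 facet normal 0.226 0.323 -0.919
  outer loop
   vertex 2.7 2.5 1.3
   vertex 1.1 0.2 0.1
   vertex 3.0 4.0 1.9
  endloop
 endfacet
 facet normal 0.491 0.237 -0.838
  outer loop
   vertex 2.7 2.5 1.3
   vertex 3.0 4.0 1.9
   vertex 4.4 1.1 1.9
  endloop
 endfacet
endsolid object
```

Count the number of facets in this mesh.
14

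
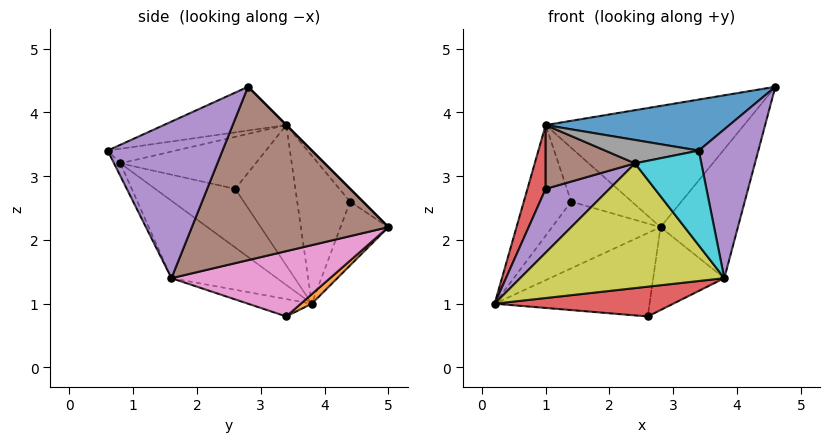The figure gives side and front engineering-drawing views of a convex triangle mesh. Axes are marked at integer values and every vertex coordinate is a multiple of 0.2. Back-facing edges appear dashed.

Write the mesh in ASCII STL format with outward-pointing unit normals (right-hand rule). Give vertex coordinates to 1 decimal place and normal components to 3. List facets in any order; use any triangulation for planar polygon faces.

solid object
 facet normal -0.206 -0.309 0.928
  outer loop
   vertex 1.0 3.4 3.8
   vertex 3.4 0.6 3.4
   vertex 4.6 2.8 4.4
  endloop
 endfacet
 facet normal 0.046 0.655 -0.755
  outer loop
   vertex 2.8 5.0 2.2
   vertex 2.6 3.4 0.8
   vertex 0.2 3.8 1.0
  endloop
 endfacet
 facet normal 0.000 0.707 0.707
  outer loop
   vertex 2.8 5.0 2.2
   vertex 1.0 3.4 3.8
   vertex 4.6 2.8 4.4
  endloop
 endfacet
 facet normal -0.142 -0.397 -0.907
  outer loop
   vertex 3.8 1.6 1.4
   vertex 0.2 3.8 1.0
   vertex 2.6 3.4 0.8
  endloop
 endfacet
 facet normal 0.887 -0.460 -0.053
  outer loop
   vertex 3.8 1.6 1.4
   vertex 4.6 2.8 4.4
   vertex 3.4 0.6 3.4
  endloop
 endfacet
 facet normal 0.865 0.341 -0.367
  outer loop
   vertex 3.8 1.6 1.4
   vertex 2.8 5.0 2.2
   vertex 4.6 2.8 4.4
  endloop
 endfacet
 facet normal 0.783 0.351 -0.513
  outer loop
   vertex 3.8 1.6 1.4
   vertex 2.6 3.4 0.8
   vertex 2.8 5.0 2.2
  endloop
 endfacet
 facet normal -0.250 -0.343 0.905
  outer loop
   vertex 2.4 0.8 3.2
   vertex 3.4 0.6 3.4
   vertex 1.0 3.4 3.8
  endloop
 endfacet
 facet normal -0.367 -0.710 -0.601
  outer loop
   vertex 2.4 0.8 3.2
   vertex 0.2 3.8 1.0
   vertex 3.8 1.6 1.4
  endloop
 endfacet
 facet normal -0.085 -0.884 -0.459
  outer loop
   vertex 2.4 0.8 3.2
   vertex 3.8 1.6 1.4
   vertex 3.4 0.6 3.4
  endloop
 endfacet
 facet normal -0.712 0.638 0.294
  outer loop
   vertex 1.4 4.4 2.6
   vertex 0.2 3.8 1.0
   vertex 1.0 3.4 3.8
  endloop
 endfacet
 facet normal -0.403 0.914 -0.040
  outer loop
   vertex 1.4 4.4 2.6
   vertex 2.8 5.0 2.2
   vertex 0.2 3.8 1.0
  endloop
 endfacet
 facet normal -0.165 0.784 0.598
  outer loop
   vertex 1.4 4.4 2.6
   vertex 1.0 3.4 3.8
   vertex 2.8 5.0 2.2
  endloop
 endfacet
 facet normal -0.932 -0.283 0.226
  outer loop
   vertex 1.0 2.6 2.8
   vertex 1.0 3.4 3.8
   vertex 0.2 3.8 1.0
  endloop
 endfacet
 facet normal -0.780 -0.622 -0.068
  outer loop
   vertex 1.0 2.6 2.8
   vertex 0.2 3.8 1.0
   vertex 2.4 0.8 3.2
  endloop
 endfacet
 facet normal -0.764 -0.504 0.403
  outer loop
   vertex 1.0 2.6 2.8
   vertex 2.4 0.8 3.2
   vertex 1.0 3.4 3.8
  endloop
 endfacet
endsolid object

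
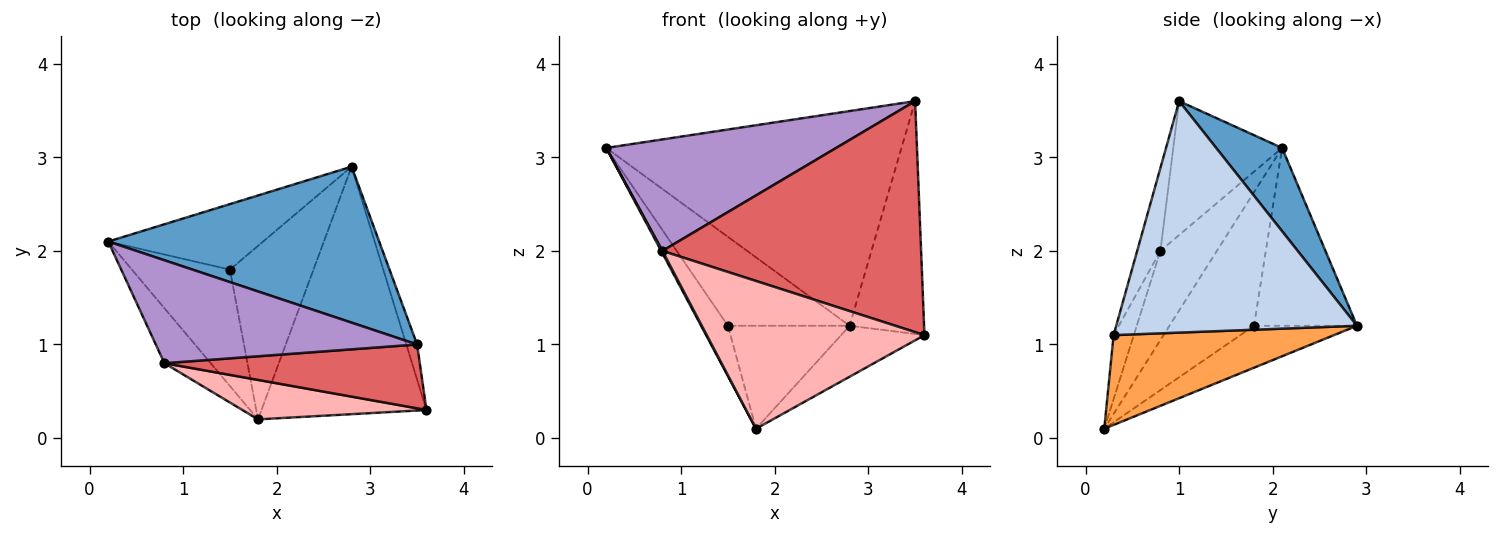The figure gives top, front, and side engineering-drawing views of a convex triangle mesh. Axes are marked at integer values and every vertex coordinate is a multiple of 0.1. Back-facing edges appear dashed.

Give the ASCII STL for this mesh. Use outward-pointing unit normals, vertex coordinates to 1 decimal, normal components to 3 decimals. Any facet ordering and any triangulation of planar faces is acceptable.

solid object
 facet normal 0.178 0.796 0.578
  outer loop
   vertex 3.5 1.0 3.6
   vertex 2.8 2.9 1.2
   vertex 0.2 2.1 3.1
  endloop
 endfacet
 facet normal 0.954 0.295 -0.045
  outer loop
   vertex 3.5 1.0 3.6
   vertex 3.6 0.3 1.1
   vertex 2.8 2.9 1.2
  endloop
 endfacet
 facet normal 0.470 0.178 -0.864
  outer loop
   vertex 1.8 0.2 0.1
   vertex 2.8 2.9 1.2
   vertex 3.6 0.3 1.1
  endloop
 endfacet
 facet normal -0.563 0.665 -0.490
  outer loop
   vertex 1.5 1.8 1.2
   vertex 0.2 2.1 3.1
   vertex 2.8 2.9 1.2
  endloop
 endfacet
 facet normal -0.781 0.248 -0.573
  outer loop
   vertex 1.5 1.8 1.2
   vertex 1.8 0.2 0.1
   vertex 0.2 2.1 3.1
  endloop
 endfacet
 facet normal -0.396 0.468 -0.790
  outer loop
   vertex 1.5 1.8 1.2
   vertex 2.8 2.9 1.2
   vertex 1.8 0.2 0.1
  endloop
 endfacet
 facet normal -0.086 -0.960 0.265
  outer loop
   vertex 0.8 0.8 2.0
   vertex 3.6 0.3 1.1
   vertex 3.5 1.0 3.6
  endloop
 endfacet
 facet normal -0.089 -0.962 0.257
  outer loop
   vertex 0.8 0.8 2.0
   vertex 1.8 0.2 0.1
   vertex 3.6 0.3 1.1
  endloop
 endfacet
 facet normal -0.328 -0.694 0.641
  outer loop
   vertex 0.8 0.8 2.0
   vertex 3.5 1.0 3.6
   vertex 0.2 2.1 3.1
  endloop
 endfacet
 facet normal -0.887 -0.020 -0.461
  outer loop
   vertex 0.8 0.8 2.0
   vertex 0.2 2.1 3.1
   vertex 1.8 0.2 0.1
  endloop
 endfacet
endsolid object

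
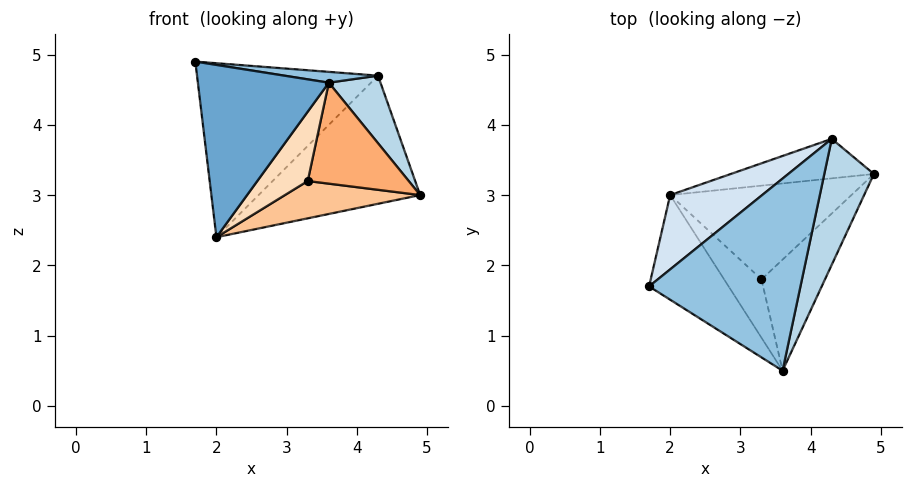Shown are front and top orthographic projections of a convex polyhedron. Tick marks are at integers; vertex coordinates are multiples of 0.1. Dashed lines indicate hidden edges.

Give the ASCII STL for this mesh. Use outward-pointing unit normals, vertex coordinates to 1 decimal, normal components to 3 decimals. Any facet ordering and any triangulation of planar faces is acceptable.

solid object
 facet normal -0.528 -0.726 -0.441
  outer loop
   vertex 2.0 3.0 2.4
   vertex 3.6 0.5 4.6
   vertex 1.7 1.7 4.9
  endloop
 endfacet
 facet normal 0.121 -0.056 0.991
  outer loop
   vertex 4.3 3.8 4.7
   vertex 1.7 1.7 4.9
   vertex 3.6 0.5 4.6
  endloop
 endfacet
 facet normal 0.903 -0.203 0.378
  outer loop
   vertex 4.3 3.8 4.7
   vertex 3.6 0.5 4.6
   vertex 4.9 3.3 3.0
  endloop
 endfacet
 facet normal -0.580 0.749 0.320
  outer loop
   vertex 4.3 3.8 4.7
   vertex 2.0 3.0 2.4
   vertex 1.7 1.7 4.9
  endloop
 endfacet
 facet normal -0.038 0.955 -0.294
  outer loop
   vertex 4.3 3.8 4.7
   vertex 4.9 3.3 3.0
   vertex 2.0 3.0 2.4
  endloop
 endfacet
 facet normal 0.474 -0.592 -0.652
  outer loop
   vertex 3.3 1.8 3.2
   vertex 4.9 3.3 3.0
   vertex 3.6 0.5 4.6
  endloop
 endfacet
 facet normal 0.225 -0.360 -0.905
  outer loop
   vertex 3.3 1.8 3.2
   vertex 2.0 3.0 2.4
   vertex 4.9 3.3 3.0
  endloop
 endfacet
 facet normal -0.296 -0.731 -0.615
  outer loop
   vertex 3.3 1.8 3.2
   vertex 3.6 0.5 4.6
   vertex 2.0 3.0 2.4
  endloop
 endfacet
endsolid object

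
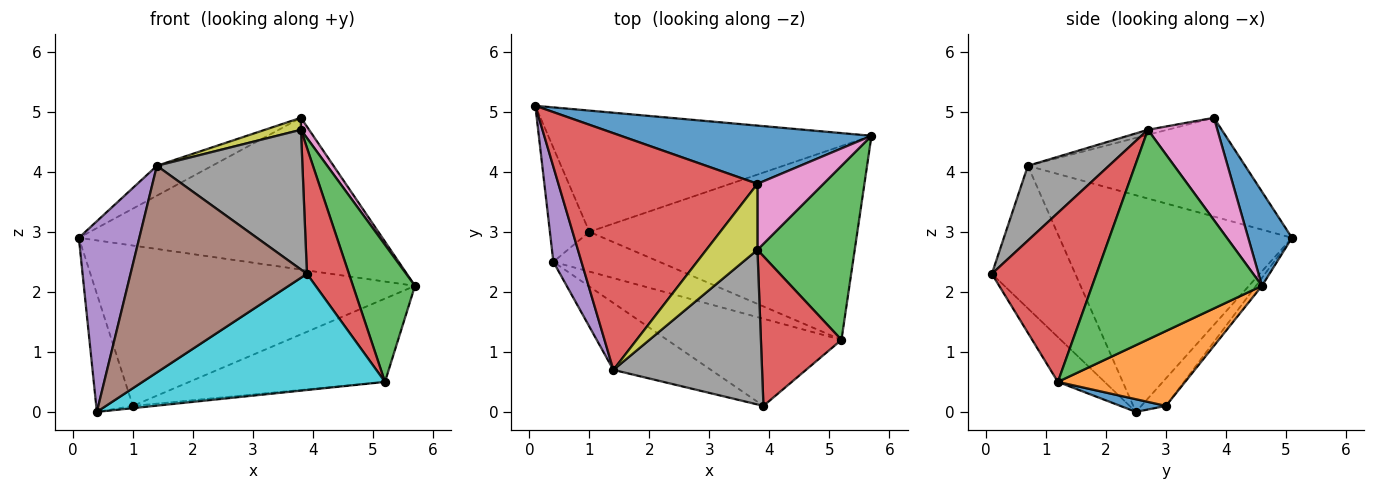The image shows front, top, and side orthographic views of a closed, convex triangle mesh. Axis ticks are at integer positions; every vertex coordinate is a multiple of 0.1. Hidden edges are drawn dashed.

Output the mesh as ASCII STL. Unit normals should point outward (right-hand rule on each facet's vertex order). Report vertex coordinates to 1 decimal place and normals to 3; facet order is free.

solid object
 facet normal 0.133 0.925 0.355
  outer loop
   vertex 3.8 3.8 4.9
   vertex 5.7 4.6 2.1
   vertex 0.1 5.1 2.9
  endloop
 endfacet
 facet normal -0.015 0.798 -0.603
  outer loop
   vertex 1.0 3.0 0.1
   vertex 0.1 5.1 2.9
   vertex 5.7 4.6 2.1
  endloop
 endfacet
 facet normal -0.435 0.647 -0.626
  outer loop
   vertex 1.0 3.0 0.1
   vertex 0.4 2.5 0.0
   vertex 0.1 5.1 2.9
  endloop
 endfacet
 facet normal -0.442 0.112 0.890
  outer loop
   vertex 1.4 0.7 4.1
   vertex 3.8 3.8 4.9
   vertex 0.1 5.1 2.9
  endloop
 endfacet
 facet normal -0.960 -0.250 0.125
  outer loop
   vertex 1.4 0.7 4.1
   vertex 0.1 5.1 2.9
   vertex 0.4 2.5 0.0
  endloop
 endfacet
 facet normal -0.410 -0.868 -0.281
  outer loop
   vertex 1.4 0.7 4.1
   vertex 0.4 2.5 0.0
   vertex 3.9 0.1 2.3
  endloop
 endfacet
 facet normal 0.836 -0.098 0.539
  outer loop
   vertex 3.8 2.7 4.7
   vertex 5.7 4.6 2.1
   vertex 3.8 3.8 4.9
  endloop
 endfacet
 facet normal 0.350 -0.628 0.695
  outer loop
   vertex 3.8 2.7 4.7
   vertex 1.4 0.7 4.1
   vertex 3.9 0.1 2.3
  endloop
 endfacet
 facet normal -0.096 -0.178 0.979
  outer loop
   vertex 3.8 2.7 4.7
   vertex 3.8 3.8 4.9
   vertex 1.4 0.7 4.1
  endloop
 endfacet
 facet normal -0.152 -0.791 -0.593
  outer loop
   vertex 5.2 1.2 0.5
   vertex 3.9 0.1 2.3
   vertex 0.4 2.5 0.0
  endloop
 endfacet
 facet normal 0.118 0.056 -0.991
  outer loop
   vertex 5.2 1.2 0.5
   vertex 0.4 2.5 0.0
   vertex 1.0 3.0 0.1
  endloop
 endfacet
 facet normal 0.249 0.382 -0.890
  outer loop
   vertex 5.2 1.2 0.5
   vertex 1.0 3.0 0.1
   vertex 5.7 4.6 2.1
  endloop
 endfacet
 facet normal 0.861 -0.315 0.399
  outer loop
   vertex 5.2 1.2 0.5
   vertex 5.7 4.6 2.1
   vertex 3.8 2.7 4.7
  endloop
 endfacet
 facet normal 0.849 -0.341 0.405
  outer loop
   vertex 5.2 1.2 0.5
   vertex 3.8 2.7 4.7
   vertex 3.9 0.1 2.3
  endloop
 endfacet
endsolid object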